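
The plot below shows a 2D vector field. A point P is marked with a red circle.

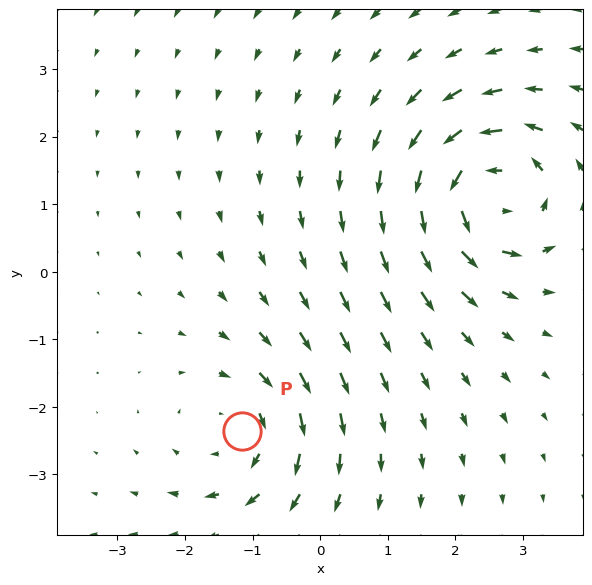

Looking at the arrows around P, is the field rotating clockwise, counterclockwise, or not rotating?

Near P at (-1.2, -2.4) the arrows circulate clockwise. The curl (z-component) there is about -3; negative curl means clockwise rotation.

clockwise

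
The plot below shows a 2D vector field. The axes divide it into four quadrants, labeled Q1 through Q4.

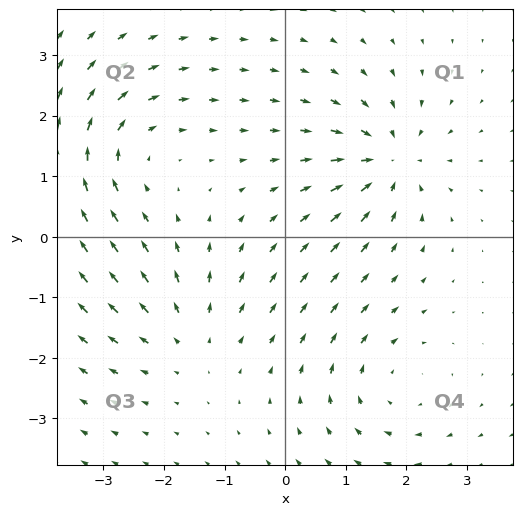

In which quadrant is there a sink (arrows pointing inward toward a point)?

Q1

The sink sits at approximately (1.7, 1.3), which lies in quadrant Q1. The divergence there is about -5, negative as expected for a sink.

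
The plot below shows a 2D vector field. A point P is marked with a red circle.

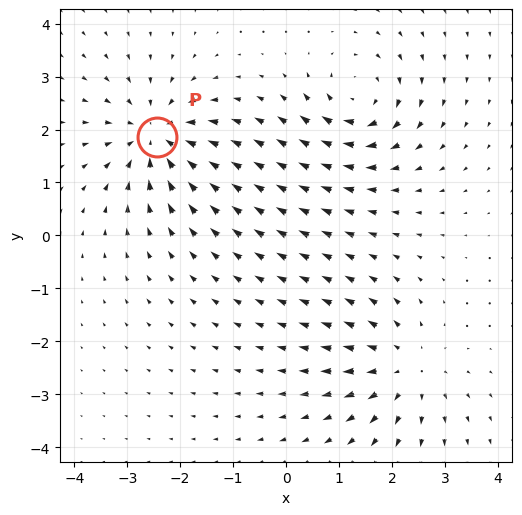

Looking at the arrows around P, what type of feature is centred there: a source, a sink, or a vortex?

At P (-2.4, 1.9) the arrows converge inward. Divergence about -5, curl ≈0 — negative divergence with near-zero curl is a sink.

sink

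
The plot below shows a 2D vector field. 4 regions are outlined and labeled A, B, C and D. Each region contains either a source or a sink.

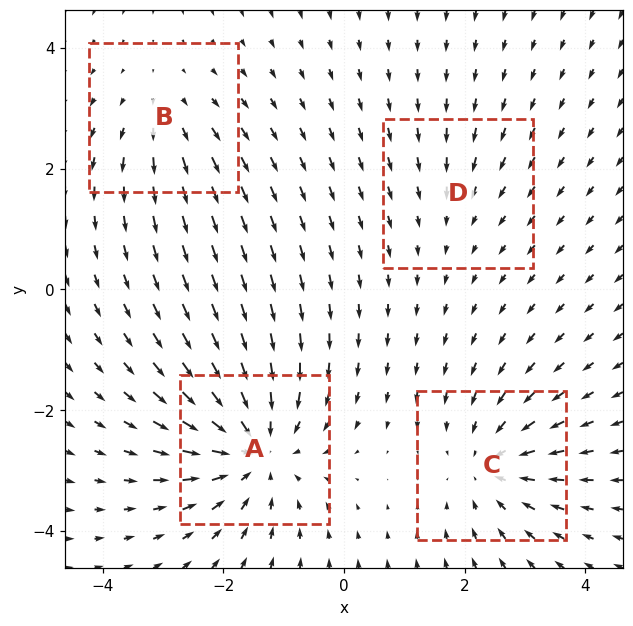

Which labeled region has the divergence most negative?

A

Divergence at each region's feature centre — A: about -6, B: about +3, C: about -4, D: about -2. Region A is most negative.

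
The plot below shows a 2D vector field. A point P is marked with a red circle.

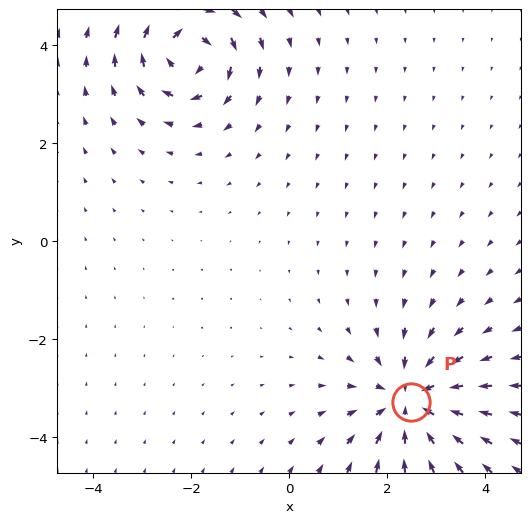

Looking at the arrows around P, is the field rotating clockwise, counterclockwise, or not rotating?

not rotating

Near P at (2.5, -3.3) the arrows show no circulation. The curl there is ≈0.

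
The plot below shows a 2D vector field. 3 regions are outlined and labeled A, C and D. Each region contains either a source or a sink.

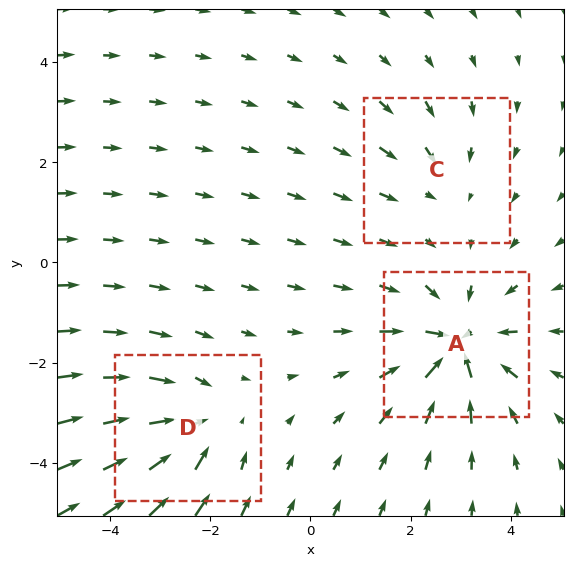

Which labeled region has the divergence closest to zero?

Divergence at each region's feature centre — A: about -5, C: about -2, D: about -4. Region C is closest to zero.

C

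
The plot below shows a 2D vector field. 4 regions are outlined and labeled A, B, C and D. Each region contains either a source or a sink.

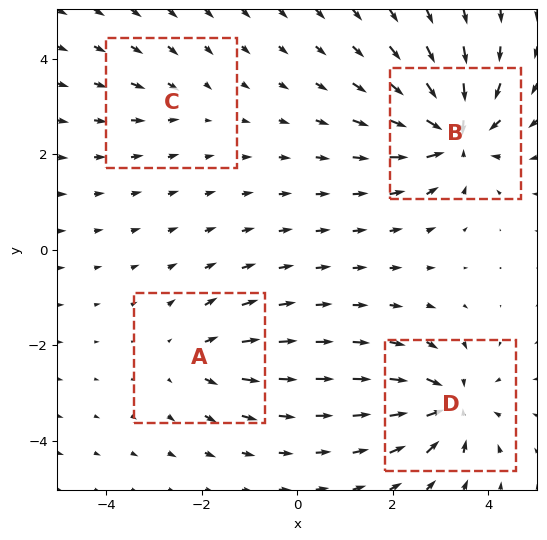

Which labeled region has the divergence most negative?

B

Divergence at each region's feature centre — A: about +4, B: about -8, C: about -3, D: about -7. Region B is most negative.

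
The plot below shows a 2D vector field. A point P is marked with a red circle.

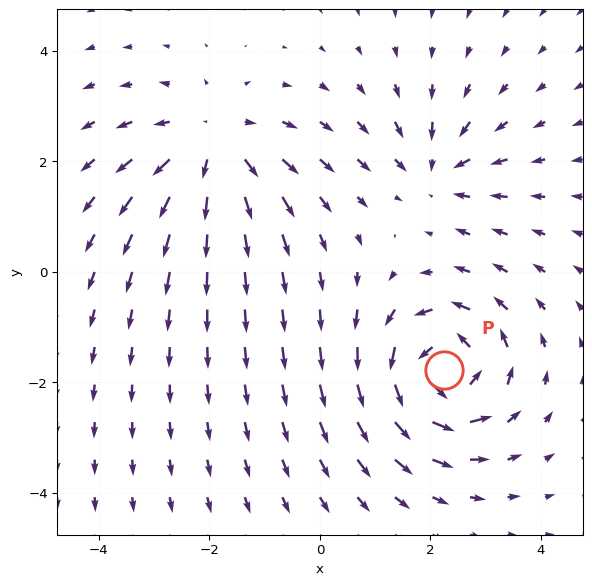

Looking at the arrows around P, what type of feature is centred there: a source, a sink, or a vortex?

vortex

At P (2.3, -1.8) the arrows circulate counterclockwise. Divergence ≈0, curl about +6 — near-zero divergence with nonzero curl is a vortex.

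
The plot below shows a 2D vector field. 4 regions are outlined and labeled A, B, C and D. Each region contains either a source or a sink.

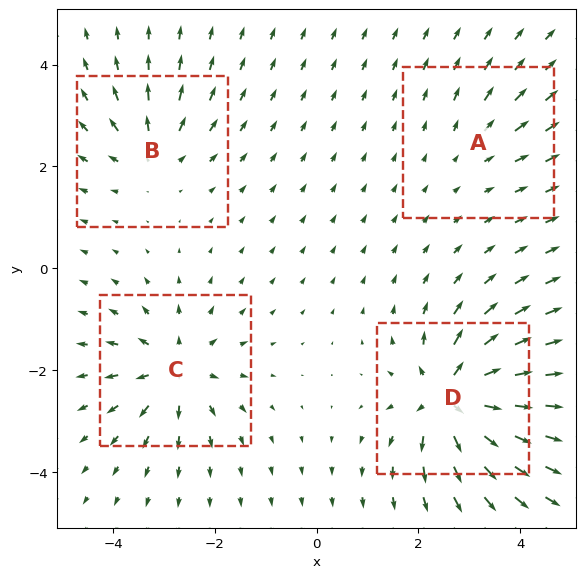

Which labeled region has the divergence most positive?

D

Divergence at each region's feature centre — A: about +2, B: about +4, C: about +6, D: about +9. Region D is most positive.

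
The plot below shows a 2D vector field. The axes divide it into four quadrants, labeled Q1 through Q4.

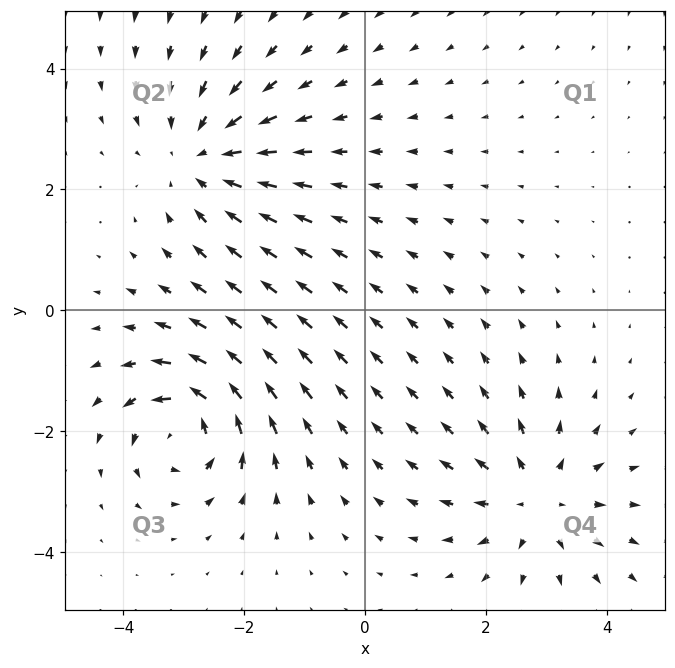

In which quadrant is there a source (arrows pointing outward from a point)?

Q4

The source sits at approximately (2.9, -3.1), which lies in quadrant Q4. The divergence there is about +4, positive as expected for a source.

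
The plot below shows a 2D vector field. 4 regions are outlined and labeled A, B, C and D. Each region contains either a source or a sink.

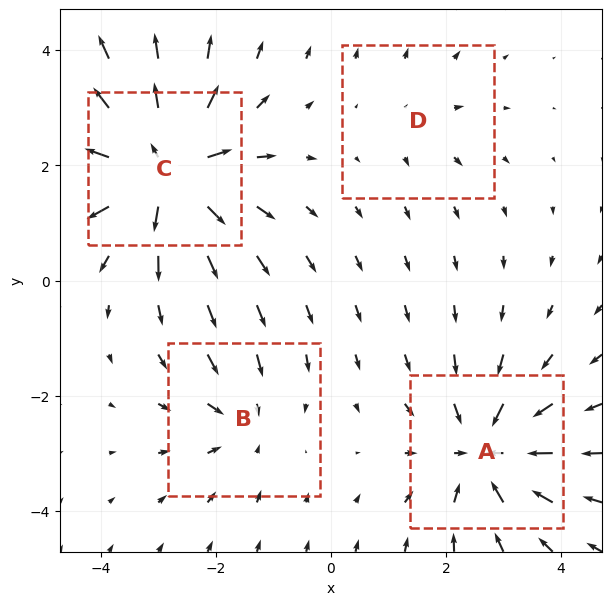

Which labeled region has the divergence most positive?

C

Divergence at each region's feature centre — A: about -6, B: about -3, C: about +7, D: about +2. Region C is most positive.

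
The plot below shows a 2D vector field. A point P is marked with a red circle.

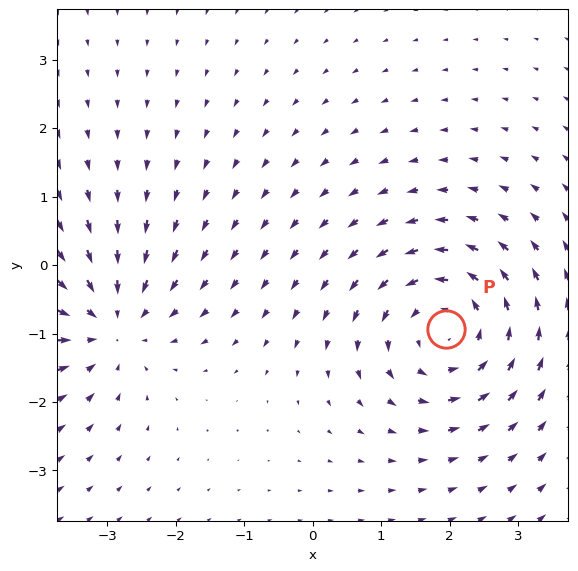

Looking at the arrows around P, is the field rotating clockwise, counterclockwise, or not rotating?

counterclockwise

Near P at (2.0, -0.9) the arrows circulate counterclockwise. The curl (z-component) there is about +4; positive curl means counterclockwise rotation.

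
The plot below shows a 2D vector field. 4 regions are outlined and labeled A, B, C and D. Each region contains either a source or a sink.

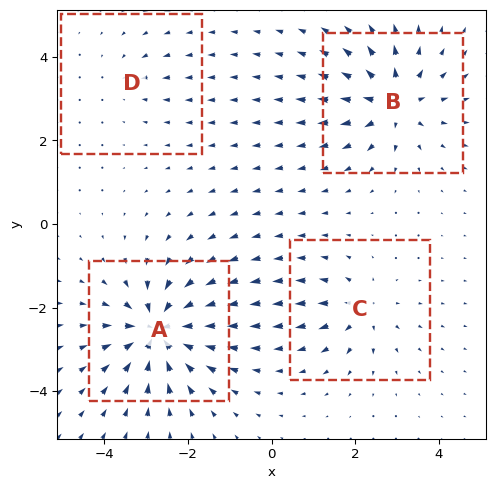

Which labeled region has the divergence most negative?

Divergence at each region's feature centre — A: about -8, B: about +6, C: about +4, D: about -2. Region A is most negative.

A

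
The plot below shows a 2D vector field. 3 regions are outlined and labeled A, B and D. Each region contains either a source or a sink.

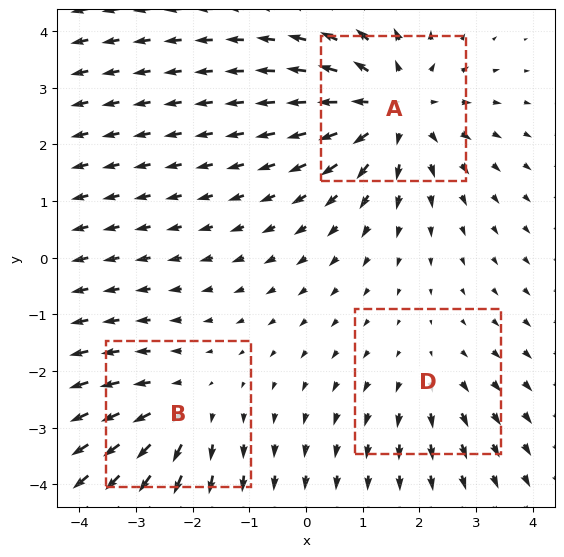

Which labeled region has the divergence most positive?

A

Divergence at each region's feature centre — A: about +4, B: about +3, D: about +2. Region A is most positive.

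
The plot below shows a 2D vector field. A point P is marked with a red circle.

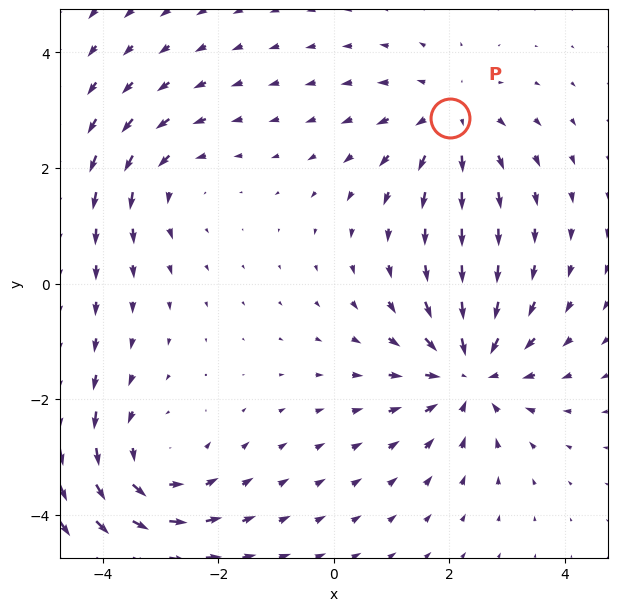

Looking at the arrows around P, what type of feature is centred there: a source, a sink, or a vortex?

source

At P (2.0, 2.9) the arrows spread outward. Divergence about +3, curl ≈0 — positive divergence with near-zero curl is a source.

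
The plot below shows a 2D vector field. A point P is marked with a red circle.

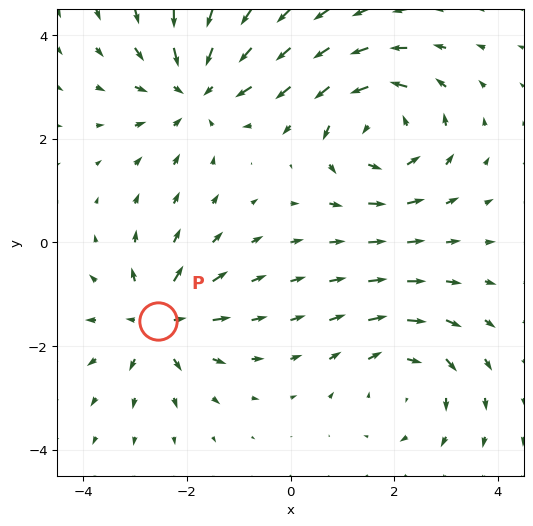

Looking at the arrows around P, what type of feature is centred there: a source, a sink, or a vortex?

At P (-2.6, -1.5) the arrows spread outward. Divergence about +5, curl ≈0 — positive divergence with near-zero curl is a source.

source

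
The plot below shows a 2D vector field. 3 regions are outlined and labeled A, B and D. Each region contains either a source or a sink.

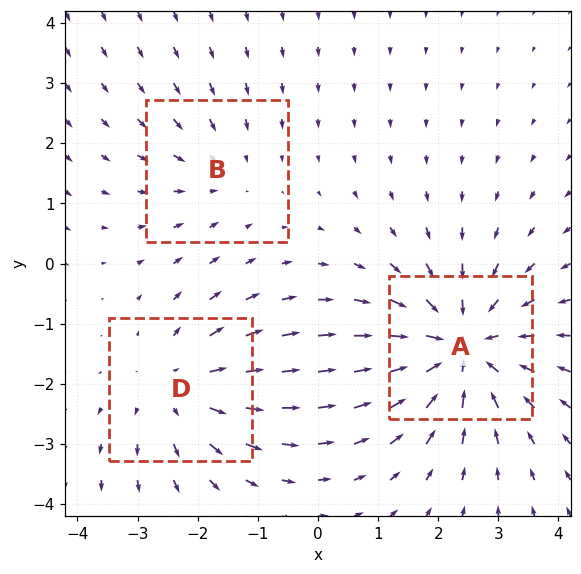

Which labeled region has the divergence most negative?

Divergence at each region's feature centre — A: about -4, B: about -2, D: about +3. Region A is most negative.

A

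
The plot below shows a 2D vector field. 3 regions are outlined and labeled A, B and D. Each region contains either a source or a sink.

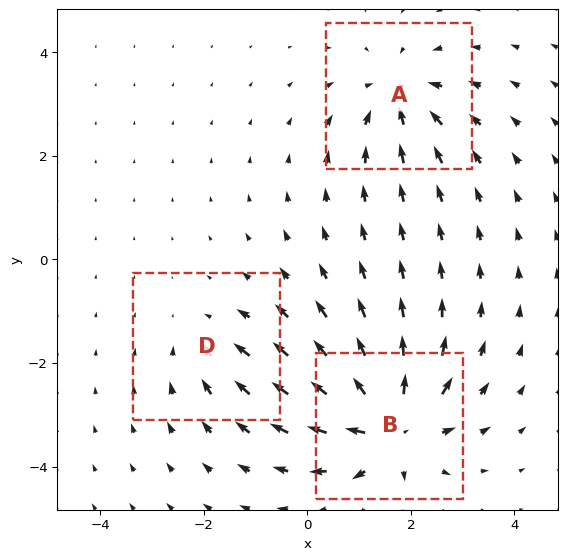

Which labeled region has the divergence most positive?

B

Divergence at each region's feature centre — A: about -4, B: about +6, D: about -2. Region B is most positive.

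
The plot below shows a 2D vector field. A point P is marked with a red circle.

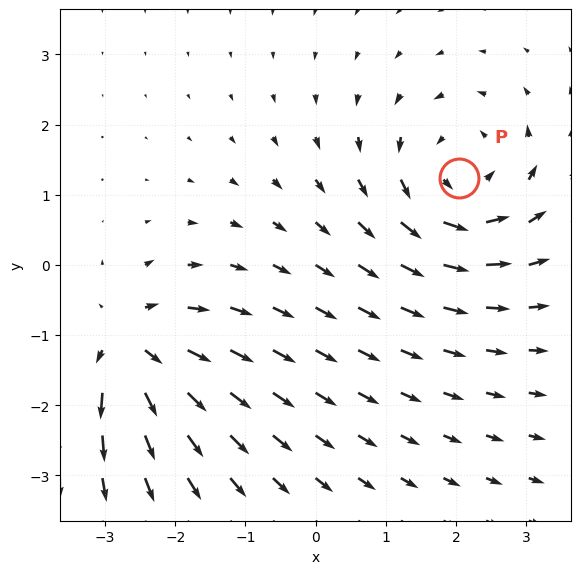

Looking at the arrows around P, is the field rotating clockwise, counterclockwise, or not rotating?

counterclockwise

Near P at (2.0, 1.2) the arrows circulate counterclockwise. The curl (z-component) there is about +3; positive curl means counterclockwise rotation.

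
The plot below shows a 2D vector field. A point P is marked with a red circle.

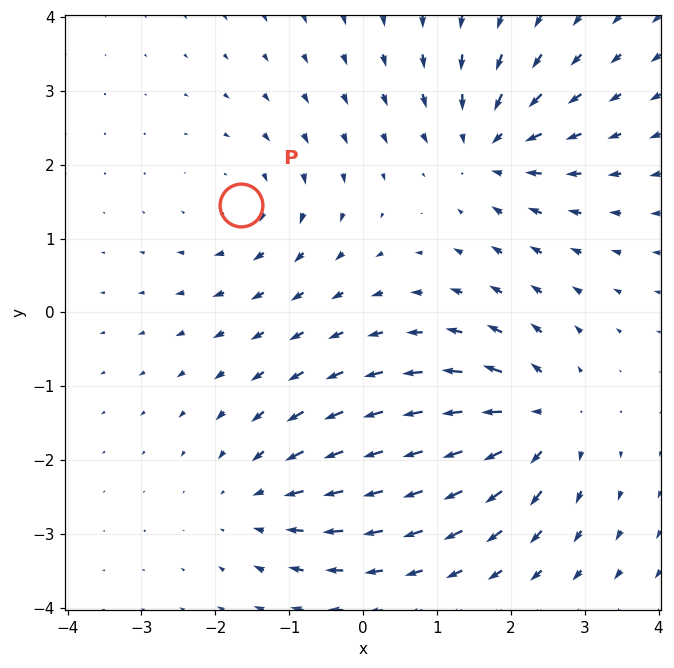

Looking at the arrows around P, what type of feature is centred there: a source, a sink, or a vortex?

vortex

At P (-1.6, 1.5) the arrows circulate clockwise. Divergence ≈0, curl about -3 — near-zero divergence with nonzero curl is a vortex.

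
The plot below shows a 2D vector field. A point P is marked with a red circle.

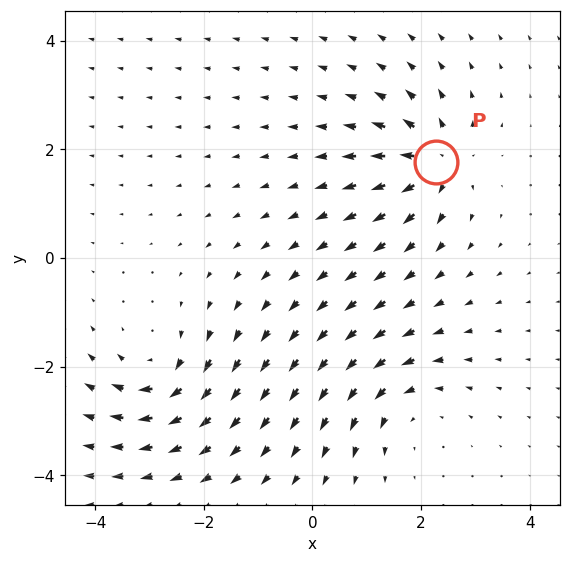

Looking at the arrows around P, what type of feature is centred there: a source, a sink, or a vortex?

source

At P (2.3, 1.8) the arrows spread outward. Divergence about +5, curl ≈0 — positive divergence with near-zero curl is a source.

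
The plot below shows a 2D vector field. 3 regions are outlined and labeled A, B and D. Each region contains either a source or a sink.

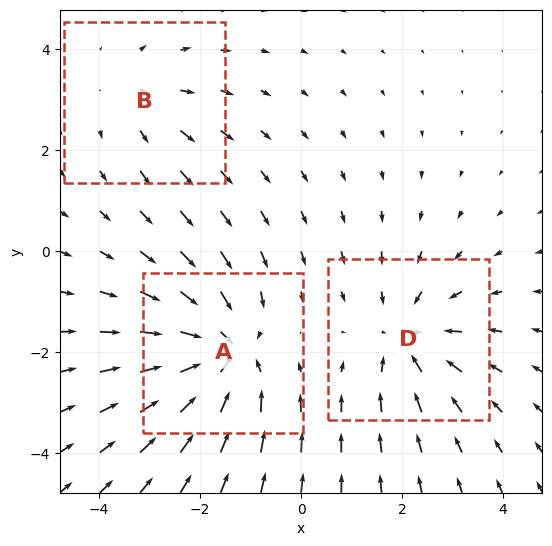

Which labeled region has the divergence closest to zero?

B

Divergence at each region's feature centre — A: about -4, B: about +2, D: about -3. Region B is closest to zero.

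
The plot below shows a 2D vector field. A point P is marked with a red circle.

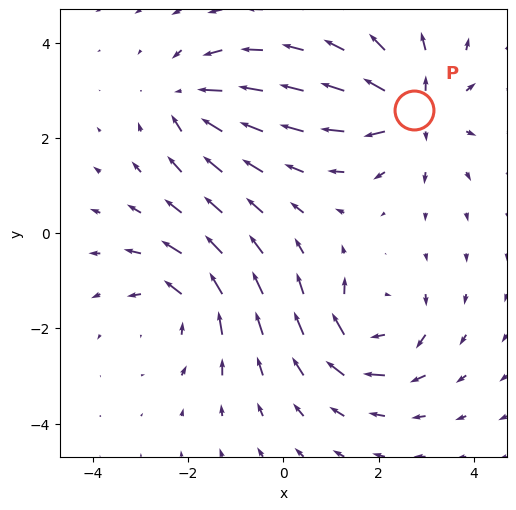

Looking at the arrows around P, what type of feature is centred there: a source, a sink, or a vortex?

At P (2.8, 2.6) the arrows spread outward. Divergence about +5, curl ≈0 — positive divergence with near-zero curl is a source.

source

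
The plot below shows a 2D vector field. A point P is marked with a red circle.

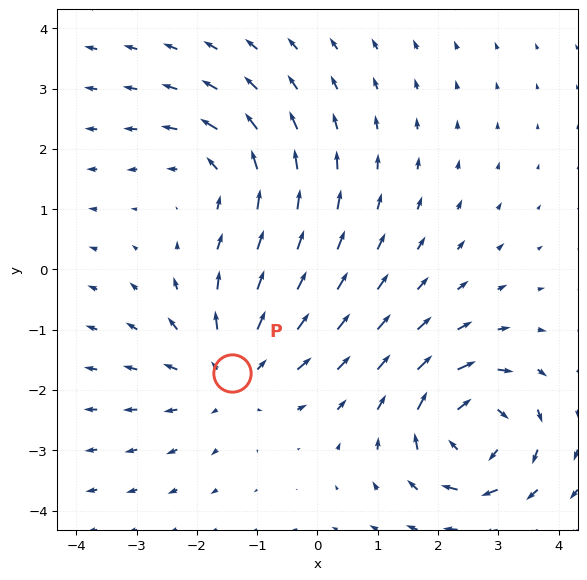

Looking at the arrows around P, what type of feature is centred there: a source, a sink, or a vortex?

At P (-1.4, -1.7) the arrows spread outward. Divergence about +4, curl ≈0 — positive divergence with near-zero curl is a source.

source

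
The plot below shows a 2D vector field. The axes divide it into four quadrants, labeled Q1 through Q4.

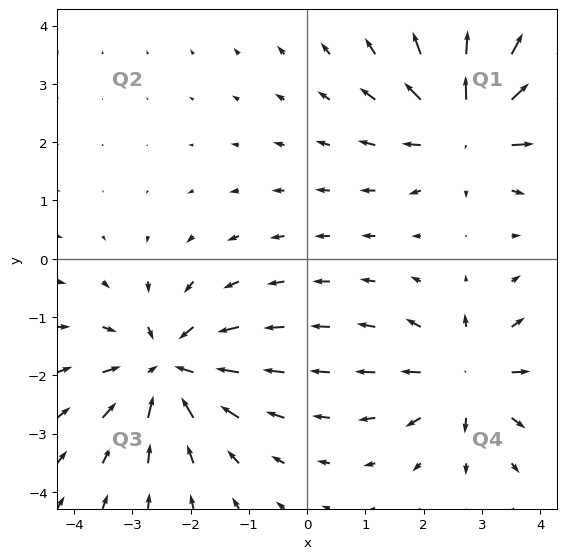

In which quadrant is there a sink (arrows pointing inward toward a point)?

The sink sits at approximately (-2.4, -1.9), which lies in quadrant Q3. The divergence there is about -4, negative as expected for a sink.

Q3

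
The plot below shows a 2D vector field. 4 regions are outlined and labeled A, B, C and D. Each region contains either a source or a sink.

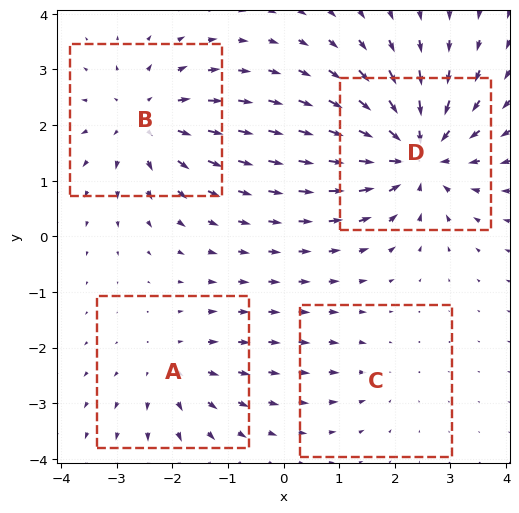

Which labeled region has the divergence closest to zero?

C

Divergence at each region's feature centre — A: about +3, B: about +5, C: about -2, D: about -7. Region C is closest to zero.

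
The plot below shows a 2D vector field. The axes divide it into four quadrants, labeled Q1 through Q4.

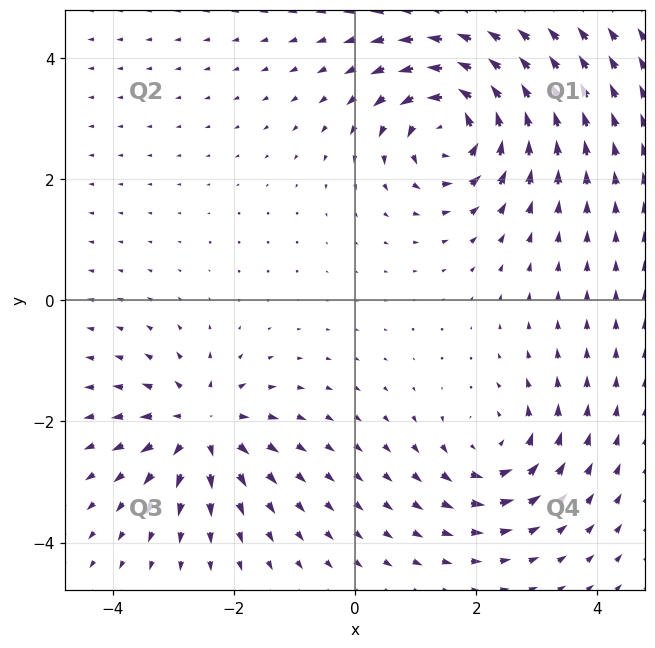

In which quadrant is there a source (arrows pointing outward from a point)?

The source sits at approximately (-2.5, -2.1), which lies in quadrant Q3. The divergence there is about +4, positive as expected for a source.

Q3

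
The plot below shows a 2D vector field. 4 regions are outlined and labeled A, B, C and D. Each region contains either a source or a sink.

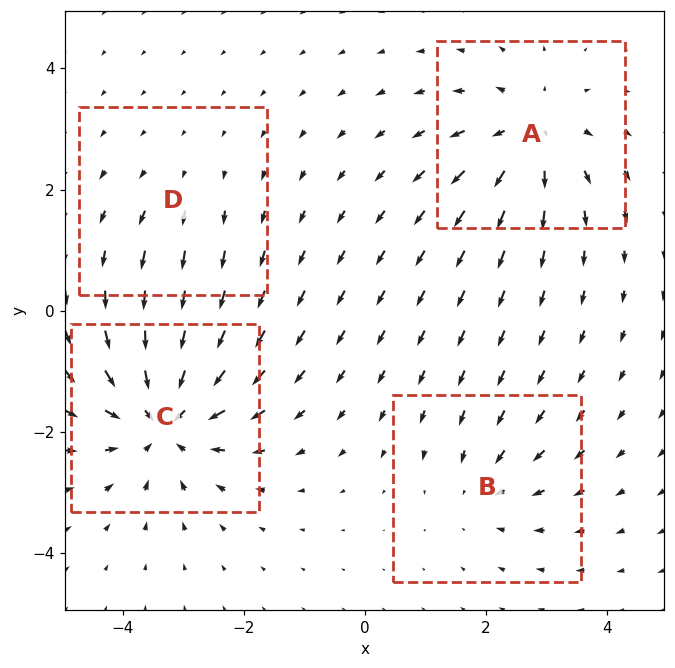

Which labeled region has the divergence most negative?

C

Divergence at each region's feature centre — A: about +5, B: about -3, C: about -7, D: about +2. Region C is most negative.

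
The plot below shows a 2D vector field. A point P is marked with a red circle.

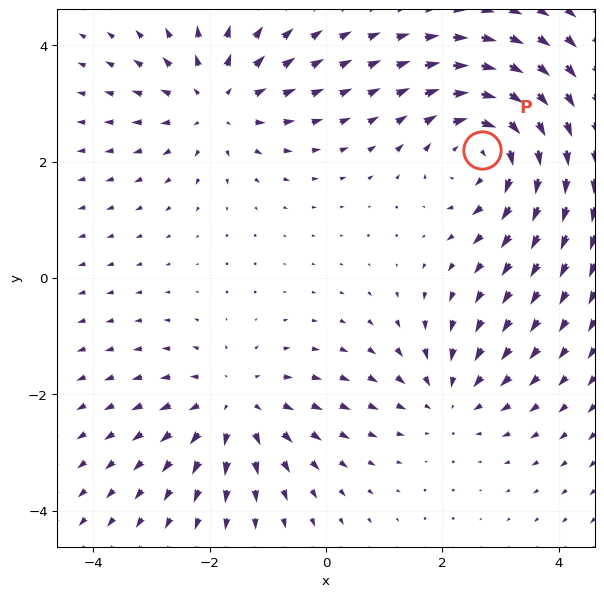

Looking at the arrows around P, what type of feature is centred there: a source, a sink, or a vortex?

vortex

At P (2.7, 2.2) the arrows circulate clockwise. Divergence ≈0, curl about -5 — near-zero divergence with nonzero curl is a vortex.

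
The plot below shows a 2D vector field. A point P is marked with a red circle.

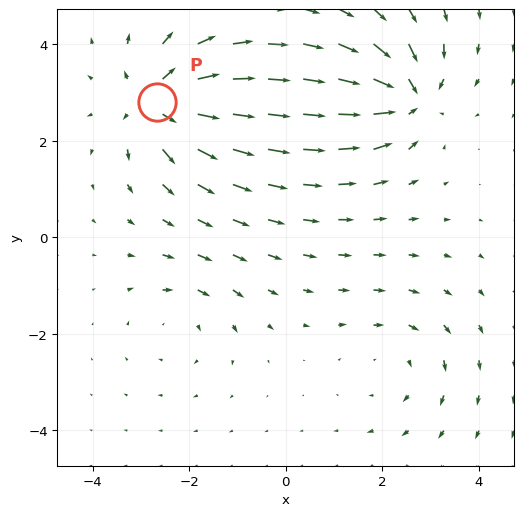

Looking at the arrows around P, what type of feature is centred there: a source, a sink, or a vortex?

source

At P (-2.7, 2.8) the arrows spread outward. Divergence about +6, curl ≈0 — positive divergence with near-zero curl is a source.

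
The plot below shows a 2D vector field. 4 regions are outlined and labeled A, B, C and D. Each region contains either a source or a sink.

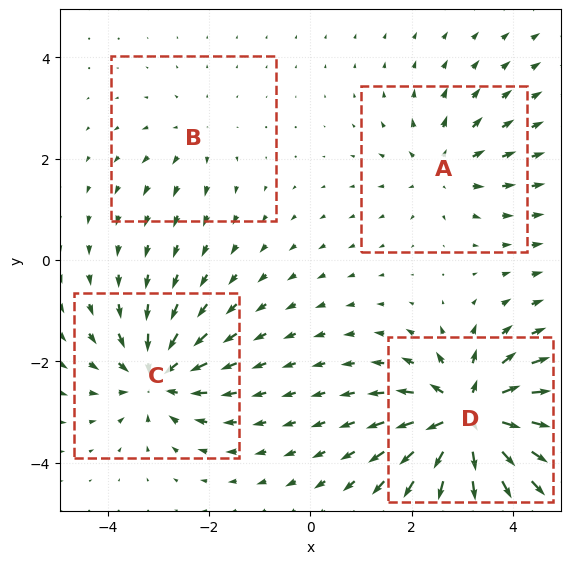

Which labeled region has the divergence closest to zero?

B

Divergence at each region's feature centre — A: about +4, B: about +2, C: about -6, D: about +9. Region B is closest to zero.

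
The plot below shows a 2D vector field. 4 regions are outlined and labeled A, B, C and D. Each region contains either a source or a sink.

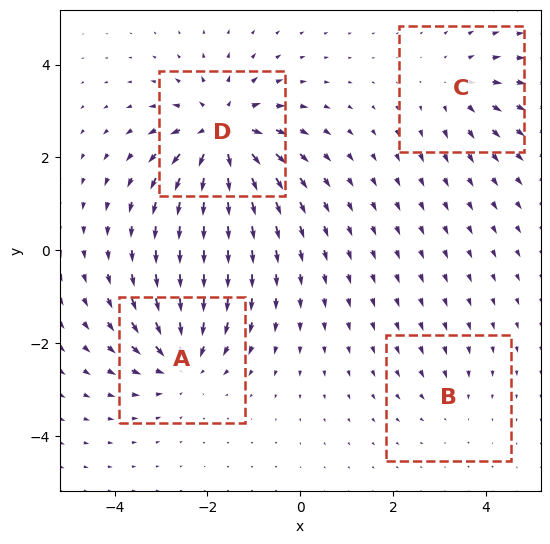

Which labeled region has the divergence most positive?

D

Divergence at each region's feature centre — A: about -6, B: about -2, C: about +4, D: about +8. Region D is most positive.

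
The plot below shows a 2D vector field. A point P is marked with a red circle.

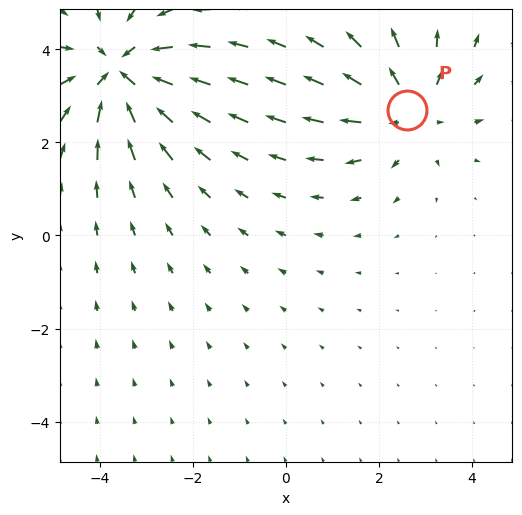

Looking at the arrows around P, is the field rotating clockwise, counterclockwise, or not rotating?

not rotating

Near P at (2.6, 2.7) the arrows show no circulation. The curl there is ≈0.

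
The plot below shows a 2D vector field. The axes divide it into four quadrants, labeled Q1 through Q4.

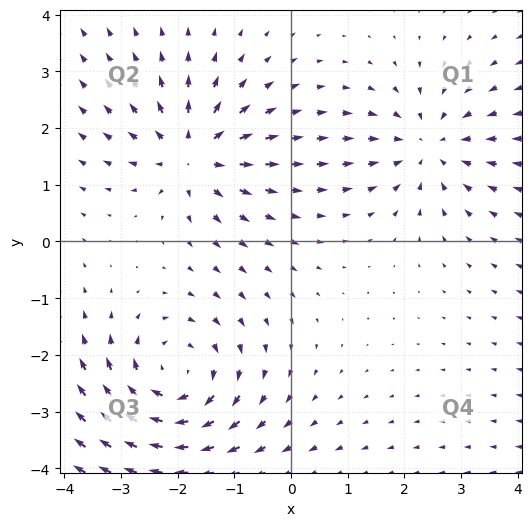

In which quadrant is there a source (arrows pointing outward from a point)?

The source sits at approximately (-1.7, 1.5), which lies in quadrant Q2. The divergence there is about +4, positive as expected for a source.

Q2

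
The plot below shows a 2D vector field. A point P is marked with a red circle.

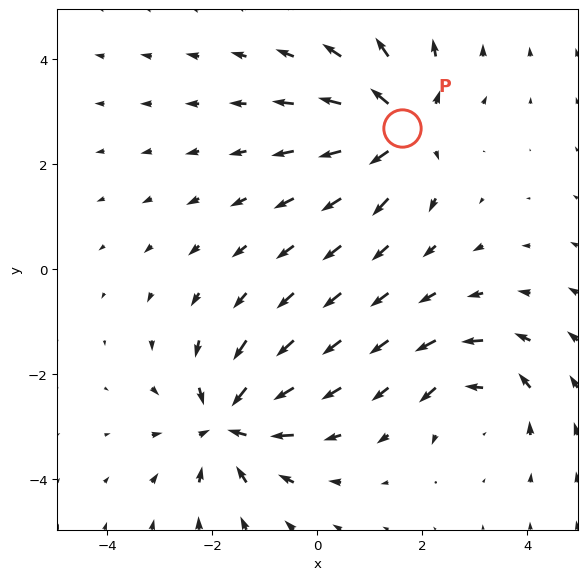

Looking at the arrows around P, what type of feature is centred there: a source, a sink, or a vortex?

source

At P (1.6, 2.7) the arrows spread outward. Divergence about +6, curl ≈0 — positive divergence with near-zero curl is a source.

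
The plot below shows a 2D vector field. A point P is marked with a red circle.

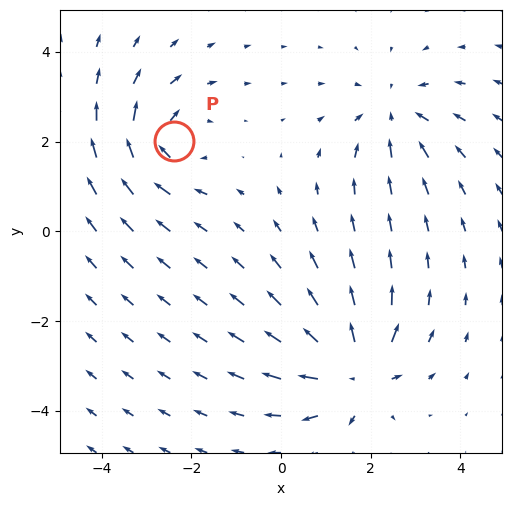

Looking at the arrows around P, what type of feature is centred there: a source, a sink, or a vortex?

At P (-2.4, 2.0) the arrows circulate clockwise. Divergence ≈0, curl about -4 — near-zero divergence with nonzero curl is a vortex.

vortex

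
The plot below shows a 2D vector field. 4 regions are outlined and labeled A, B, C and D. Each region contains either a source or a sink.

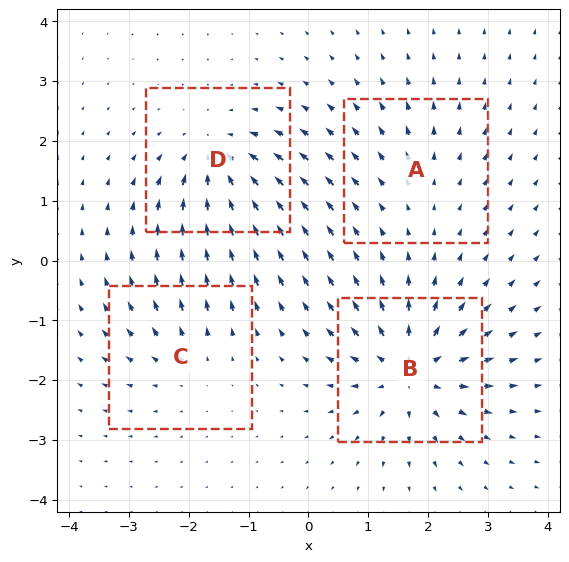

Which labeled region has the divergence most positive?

B

Divergence at each region's feature centre — A: about +3, B: about +8, C: about +4, D: about -6. Region B is most positive.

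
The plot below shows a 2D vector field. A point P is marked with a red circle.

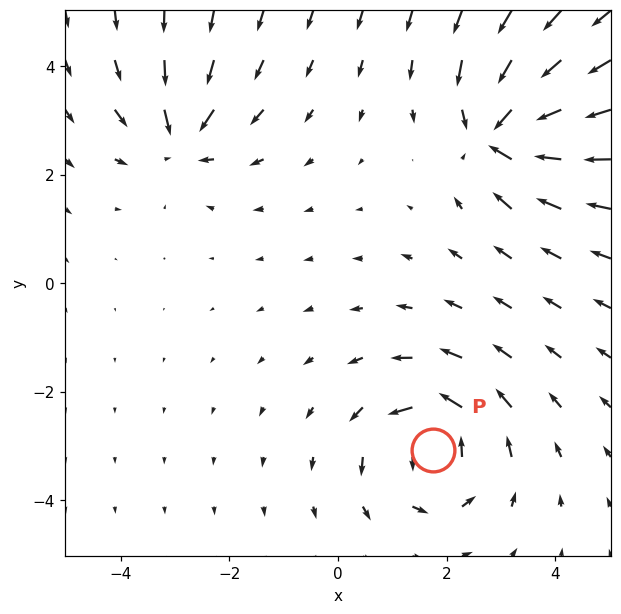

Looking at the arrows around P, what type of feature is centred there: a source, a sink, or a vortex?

At P (1.8, -3.1) the arrows circulate counterclockwise. Divergence ≈0, curl about +6 — near-zero divergence with nonzero curl is a vortex.

vortex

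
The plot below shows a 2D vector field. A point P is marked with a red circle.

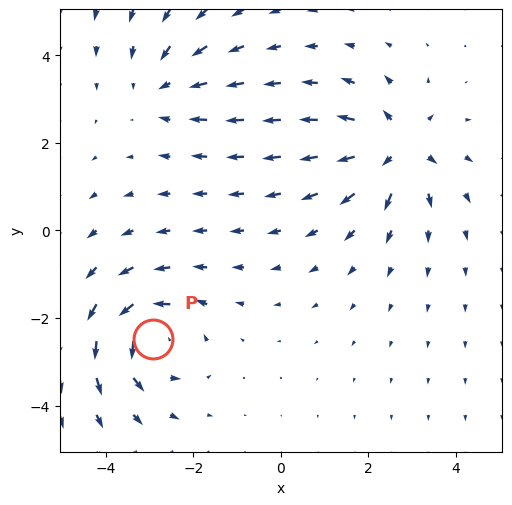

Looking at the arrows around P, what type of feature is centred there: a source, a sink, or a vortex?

vortex

At P (-2.9, -2.5) the arrows circulate counterclockwise. Divergence ≈0, curl about +5 — near-zero divergence with nonzero curl is a vortex.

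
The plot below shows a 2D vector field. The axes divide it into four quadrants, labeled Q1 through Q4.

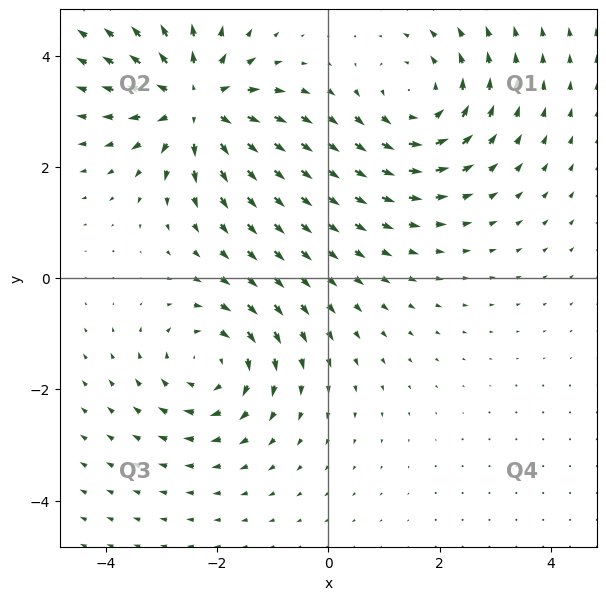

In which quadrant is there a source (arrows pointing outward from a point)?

Q2

The source sits at approximately (-2.4, 3.1), which lies in quadrant Q2. The divergence there is about +4, positive as expected for a source.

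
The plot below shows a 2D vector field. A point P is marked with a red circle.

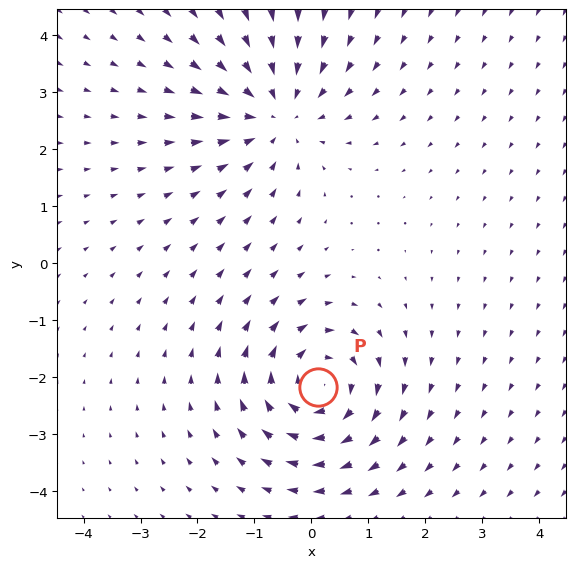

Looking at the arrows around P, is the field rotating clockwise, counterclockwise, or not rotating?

Near P at (0.1, -2.2) the arrows circulate clockwise. The curl (z-component) there is about -5; negative curl means clockwise rotation.

clockwise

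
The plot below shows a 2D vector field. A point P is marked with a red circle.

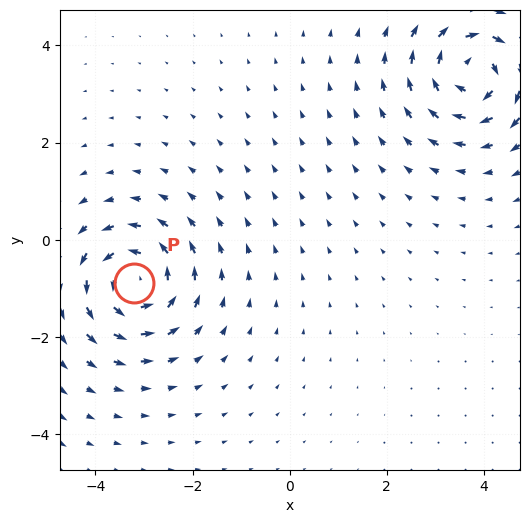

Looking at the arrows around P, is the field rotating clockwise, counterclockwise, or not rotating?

Near P at (-3.2, -0.9) the arrows circulate counterclockwise. The curl (z-component) there is about +4; positive curl means counterclockwise rotation.

counterclockwise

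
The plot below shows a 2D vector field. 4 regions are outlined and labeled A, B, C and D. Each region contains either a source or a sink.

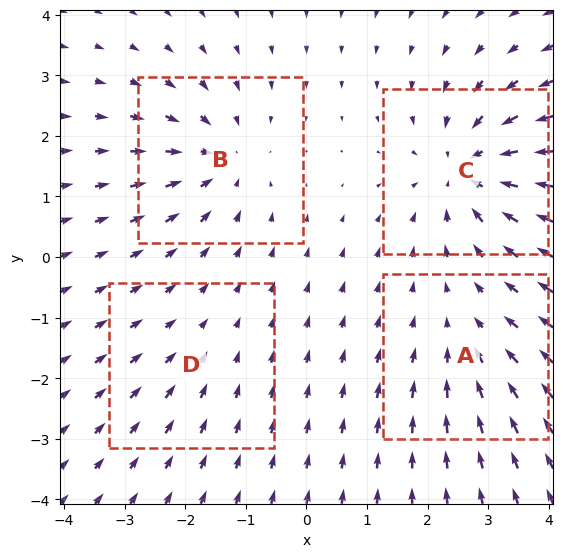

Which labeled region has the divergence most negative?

C

Divergence at each region's feature centre — A: about -3, B: about -5, C: about -7, D: about -2. Region C is most negative.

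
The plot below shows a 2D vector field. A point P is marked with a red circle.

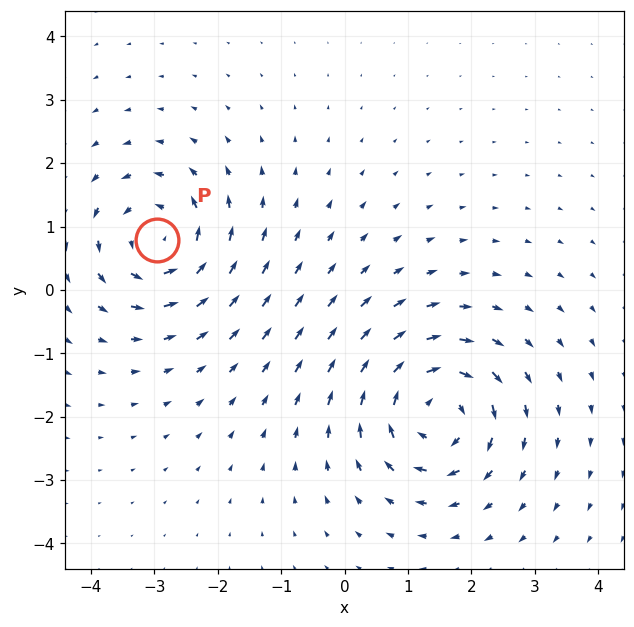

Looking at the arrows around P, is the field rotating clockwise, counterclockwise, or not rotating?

counterclockwise

Near P at (-3.0, 0.8) the arrows circulate counterclockwise. The curl (z-component) there is about +5; positive curl means counterclockwise rotation.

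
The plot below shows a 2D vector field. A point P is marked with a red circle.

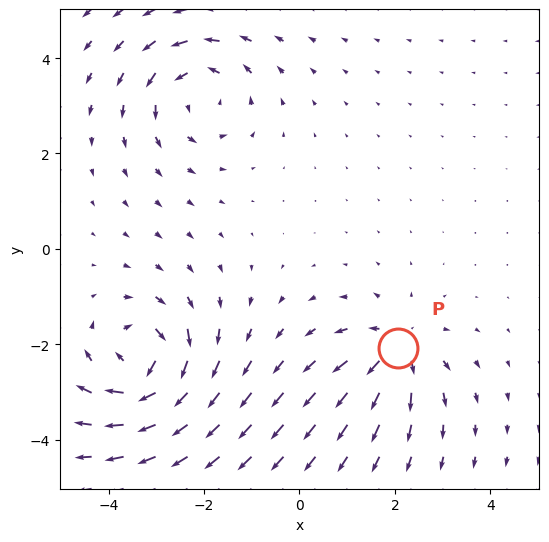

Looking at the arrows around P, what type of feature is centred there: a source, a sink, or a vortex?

source

At P (2.1, -2.1) the arrows spread outward. Divergence about +5, curl ≈0 — positive divergence with near-zero curl is a source.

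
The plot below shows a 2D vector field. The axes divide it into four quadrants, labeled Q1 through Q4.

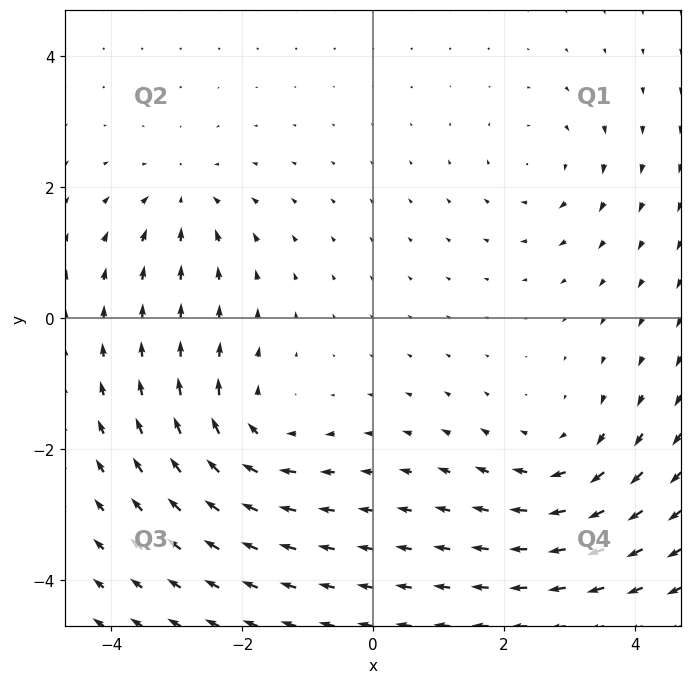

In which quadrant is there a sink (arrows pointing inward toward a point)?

Q2

The sink sits at approximately (-2.9, 1.8), which lies in quadrant Q2. The divergence there is about -4, negative as expected for a sink.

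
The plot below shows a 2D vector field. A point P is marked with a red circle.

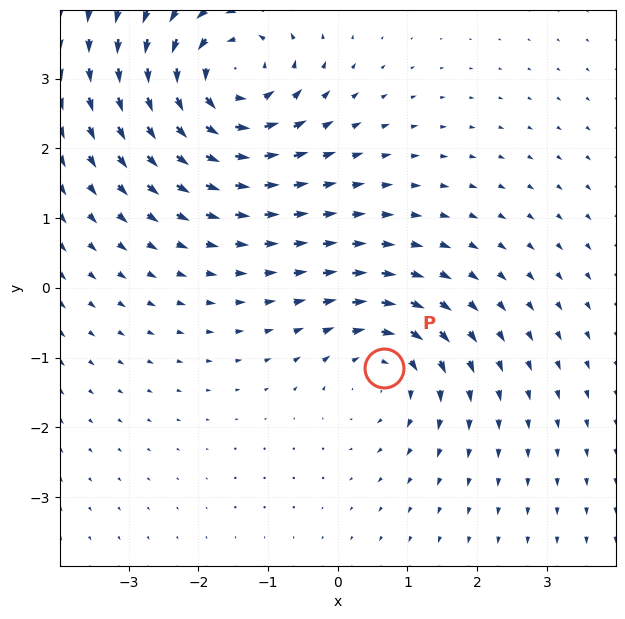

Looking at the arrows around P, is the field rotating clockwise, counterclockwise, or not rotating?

clockwise

Near P at (0.7, -1.1) the arrows circulate clockwise. The curl (z-component) there is about -3; negative curl means clockwise rotation.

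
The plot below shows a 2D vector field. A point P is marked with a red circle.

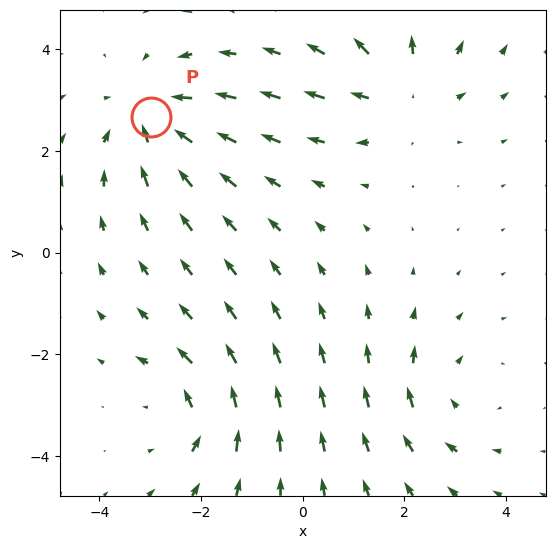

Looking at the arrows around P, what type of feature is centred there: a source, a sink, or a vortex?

At P (-3.0, 2.7) the arrows converge inward. Divergence about -3, curl ≈0 — negative divergence with near-zero curl is a sink.

sink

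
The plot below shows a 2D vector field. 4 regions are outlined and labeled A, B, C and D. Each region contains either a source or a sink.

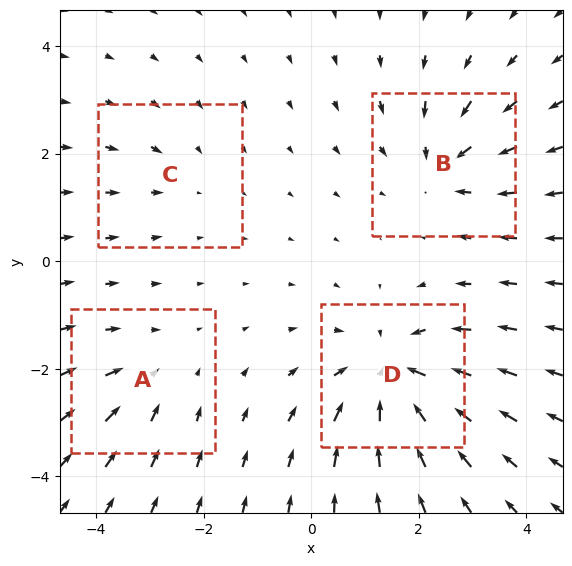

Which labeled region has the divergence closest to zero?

Divergence at each region's feature centre — A: about -3, B: about -4, C: about -2, D: about -6. Region C is closest to zero.

C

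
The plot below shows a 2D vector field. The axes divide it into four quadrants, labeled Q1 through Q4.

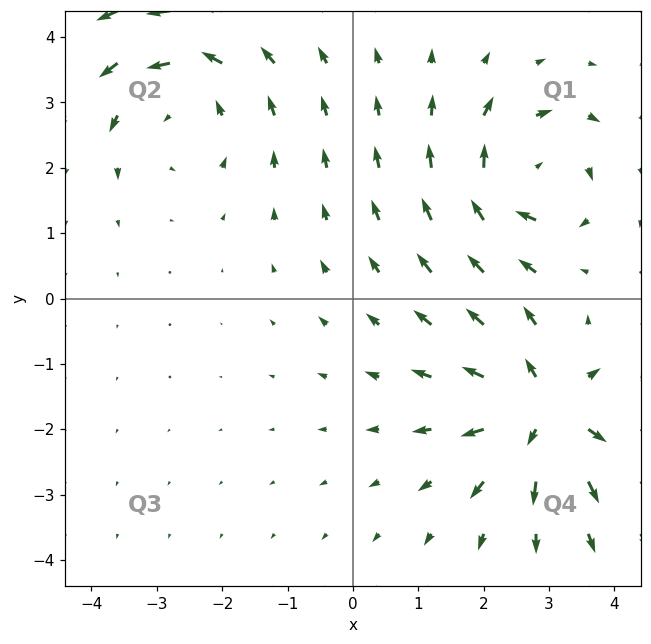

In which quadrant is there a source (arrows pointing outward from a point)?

The source sits at approximately (2.9, -1.7), which lies in quadrant Q4. The divergence there is about +5, positive as expected for a source.

Q4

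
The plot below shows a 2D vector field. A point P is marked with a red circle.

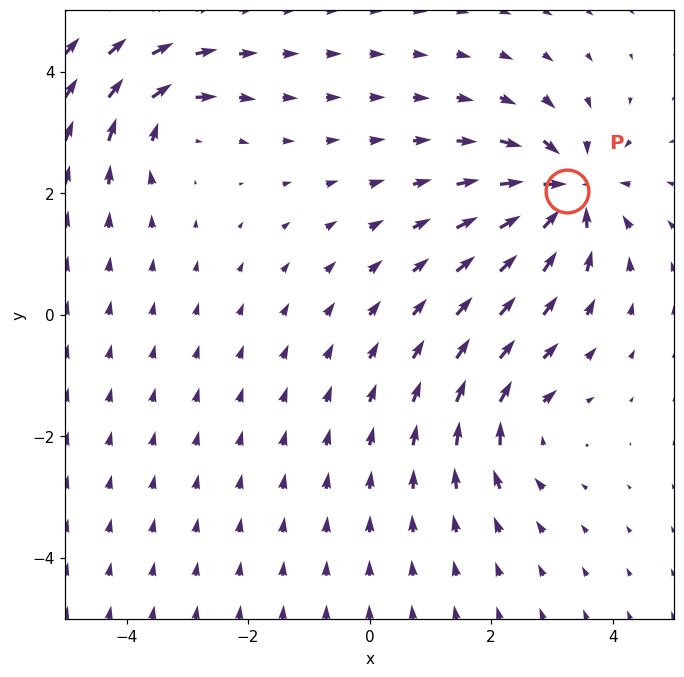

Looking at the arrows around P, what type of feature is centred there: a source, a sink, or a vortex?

At P (3.2, 2.0) the arrows converge inward. Divergence about -6, curl ≈0 — negative divergence with near-zero curl is a sink.

sink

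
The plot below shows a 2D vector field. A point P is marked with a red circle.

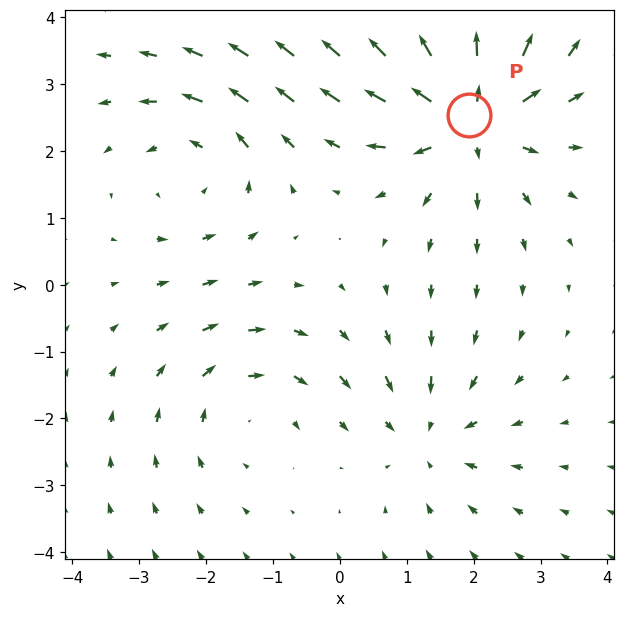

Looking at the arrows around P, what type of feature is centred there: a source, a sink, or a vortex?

At P (1.9, 2.5) the arrows spread outward. Divergence about +6, curl ≈0 — positive divergence with near-zero curl is a source.

source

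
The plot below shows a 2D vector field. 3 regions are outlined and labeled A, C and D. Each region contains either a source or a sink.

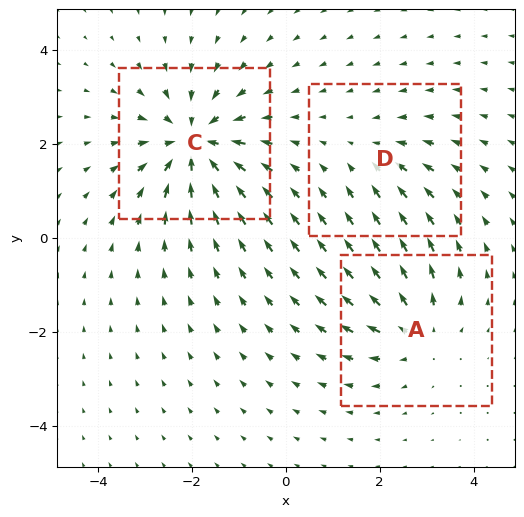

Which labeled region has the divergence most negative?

C

Divergence at each region's feature centre — A: about +3, C: about -5, D: about -2. Region C is most negative.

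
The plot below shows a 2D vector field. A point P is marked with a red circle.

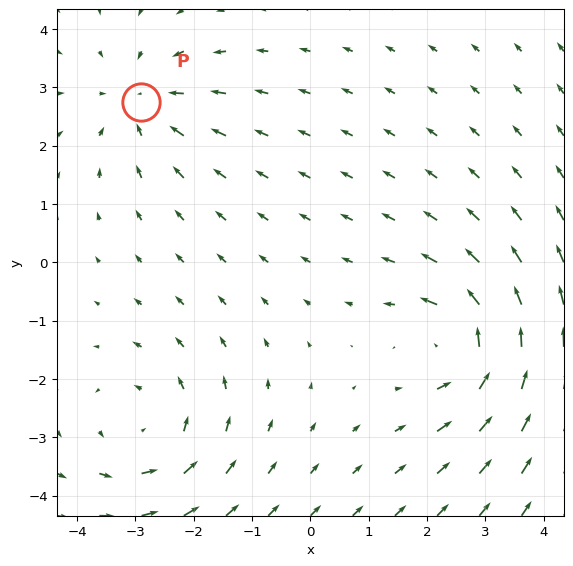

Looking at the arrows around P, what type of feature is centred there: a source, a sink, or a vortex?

sink

At P (-2.9, 2.8) the arrows converge inward. Divergence about -4, curl ≈0 — negative divergence with near-zero curl is a sink.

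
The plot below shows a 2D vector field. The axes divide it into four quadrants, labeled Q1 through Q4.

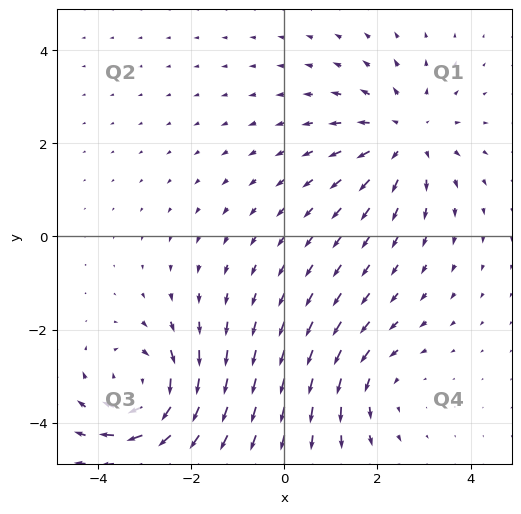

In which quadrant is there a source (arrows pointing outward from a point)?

Q1

The source sits at approximately (2.6, 2.1), which lies in quadrant Q1. The divergence there is about +4, positive as expected for a source.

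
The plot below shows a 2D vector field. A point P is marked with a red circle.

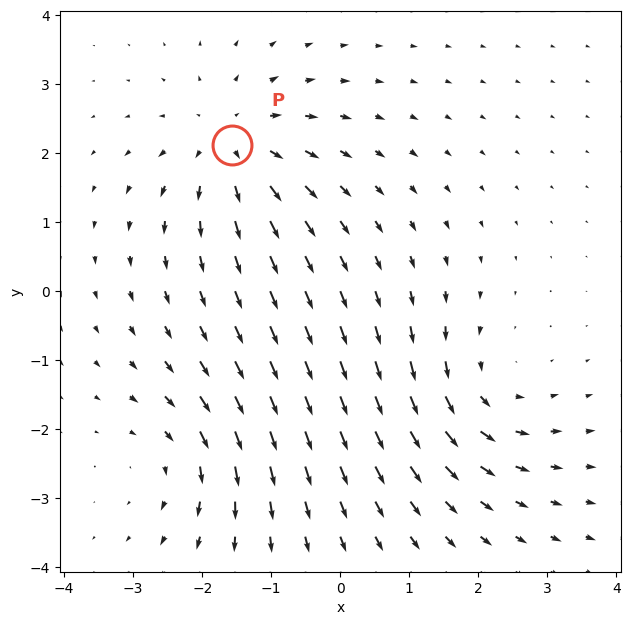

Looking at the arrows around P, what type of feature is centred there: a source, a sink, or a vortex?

At P (-1.6, 2.1) the arrows spread outward. Divergence about +4, curl ≈0 — positive divergence with near-zero curl is a source.

source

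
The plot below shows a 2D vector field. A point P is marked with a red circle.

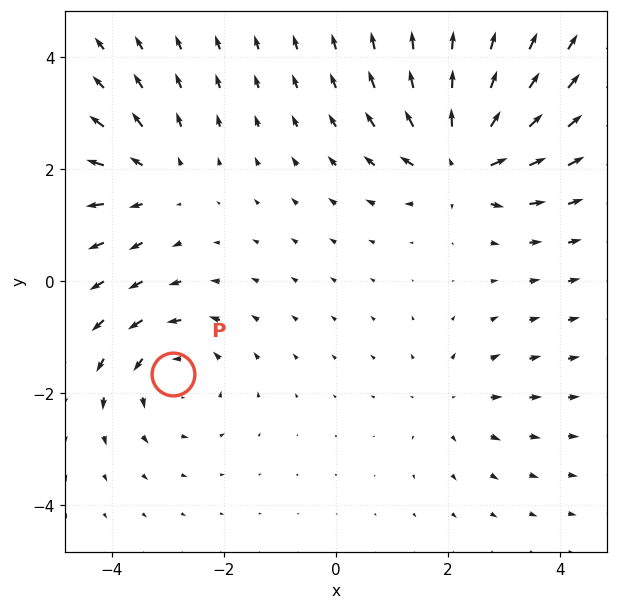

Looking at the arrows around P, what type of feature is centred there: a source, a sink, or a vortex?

At P (-2.9, -1.7) the arrows circulate counterclockwise. Divergence ≈0, curl about +4 — near-zero divergence with nonzero curl is a vortex.

vortex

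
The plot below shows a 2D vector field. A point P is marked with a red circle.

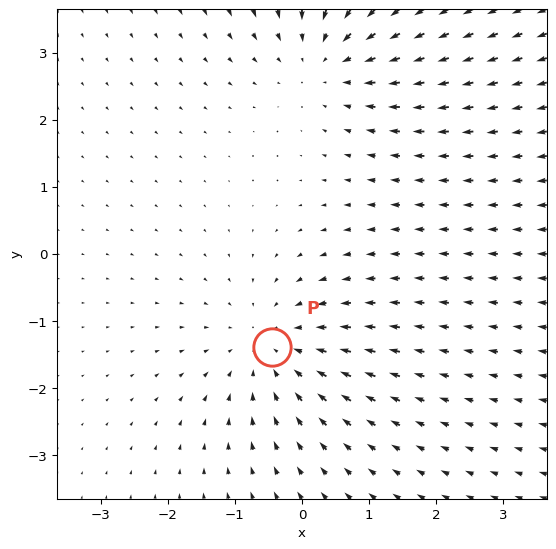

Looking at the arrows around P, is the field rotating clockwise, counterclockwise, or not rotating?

not rotating

Near P at (-0.4, -1.4) the arrows show no circulation. The curl there is ≈0.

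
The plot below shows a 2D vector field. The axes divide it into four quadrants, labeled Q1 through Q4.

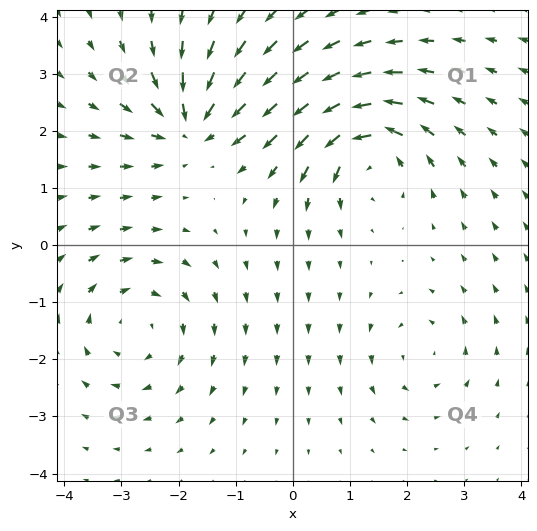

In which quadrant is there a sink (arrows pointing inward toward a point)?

The sink sits at approximately (-1.8, 2.1), which lies in quadrant Q2. The divergence there is about -6, negative as expected for a sink.

Q2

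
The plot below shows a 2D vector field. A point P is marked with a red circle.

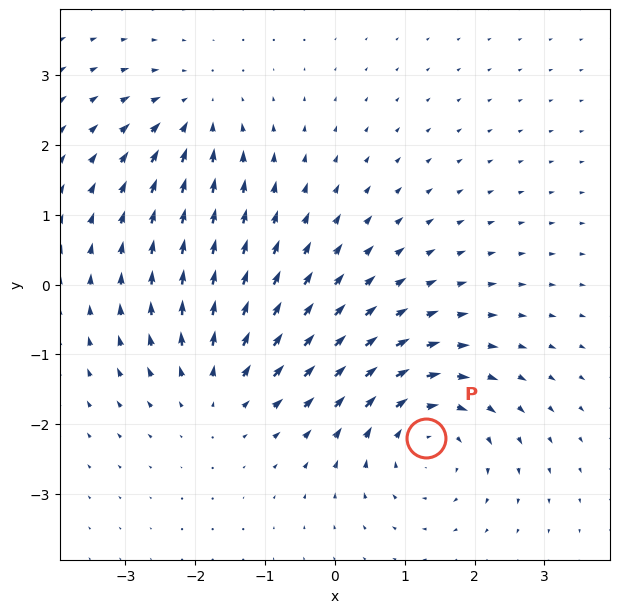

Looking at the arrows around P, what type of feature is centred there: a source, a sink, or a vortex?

vortex

At P (1.3, -2.2) the arrows circulate clockwise. Divergence ≈0, curl about -4 — near-zero divergence with nonzero curl is a vortex.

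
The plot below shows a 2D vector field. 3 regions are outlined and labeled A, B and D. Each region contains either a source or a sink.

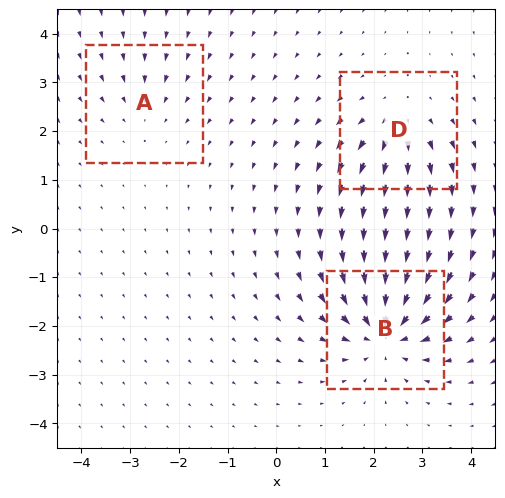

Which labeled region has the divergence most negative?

Divergence at each region's feature centre — A: about -2, B: about -6, D: about +4. Region B is most negative.

B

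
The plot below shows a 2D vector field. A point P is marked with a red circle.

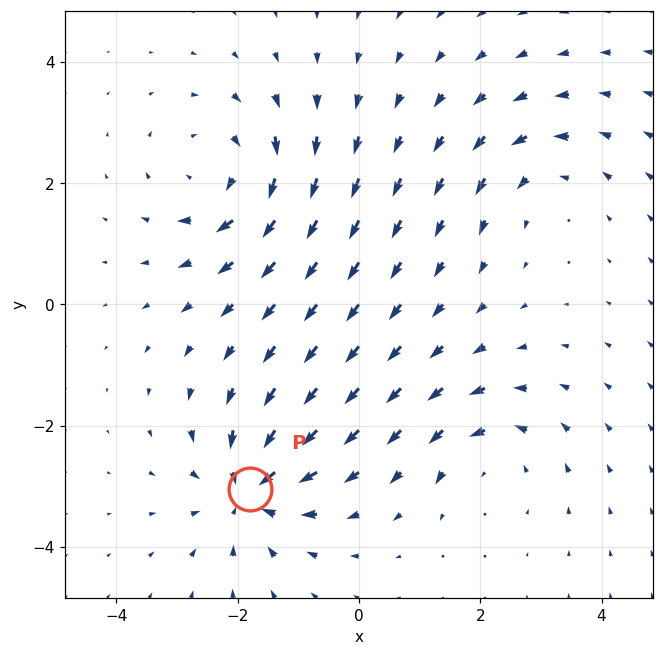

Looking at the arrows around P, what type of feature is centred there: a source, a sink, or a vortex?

At P (-1.8, -3.1) the arrows converge inward. Divergence about -5, curl ≈0 — negative divergence with near-zero curl is a sink.

sink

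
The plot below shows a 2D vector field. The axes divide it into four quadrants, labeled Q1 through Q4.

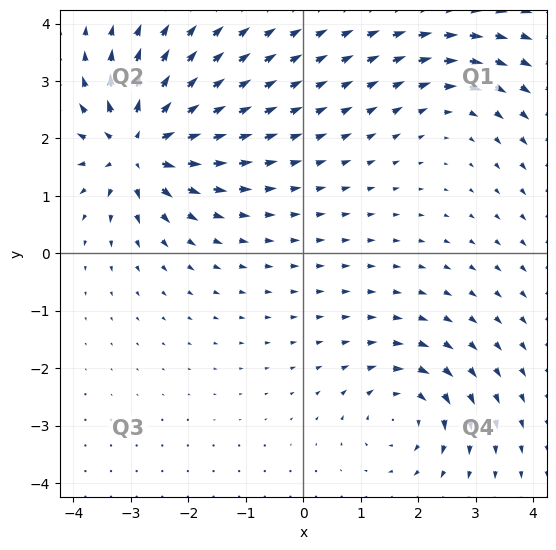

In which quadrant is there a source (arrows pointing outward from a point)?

Q2

The source sits at approximately (-2.9, 1.8), which lies in quadrant Q2. The divergence there is about +7, positive as expected for a source.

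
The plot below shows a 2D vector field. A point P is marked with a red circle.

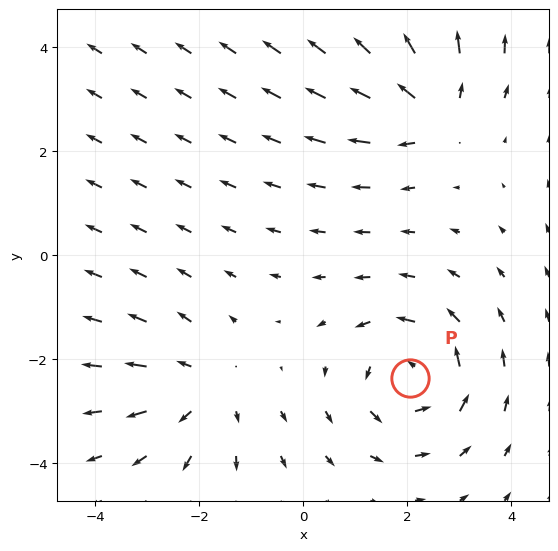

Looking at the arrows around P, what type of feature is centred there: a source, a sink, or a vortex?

vortex

At P (2.1, -2.4) the arrows circulate counterclockwise. Divergence ≈0, curl about +4 — near-zero divergence with nonzero curl is a vortex.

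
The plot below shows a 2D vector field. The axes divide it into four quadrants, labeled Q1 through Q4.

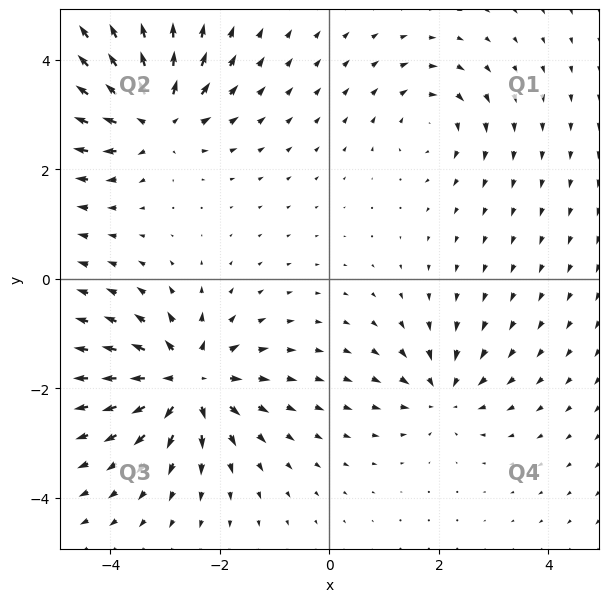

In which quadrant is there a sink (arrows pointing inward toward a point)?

Q4

The sink sits at approximately (2.1, -2.1), which lies in quadrant Q4. The divergence there is about -4, negative as expected for a sink.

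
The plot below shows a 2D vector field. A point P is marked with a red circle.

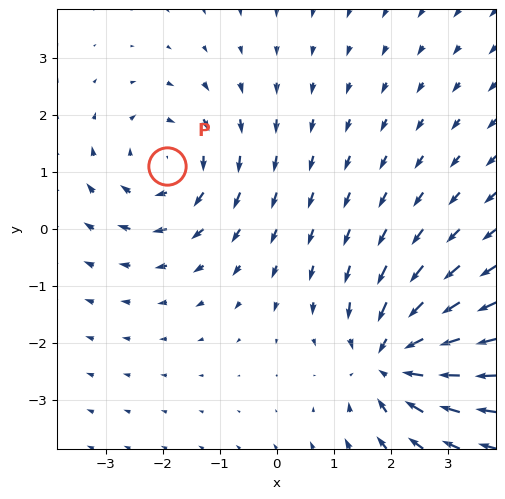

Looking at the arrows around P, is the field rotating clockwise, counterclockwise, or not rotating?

clockwise

Near P at (-1.9, 1.1) the arrows circulate clockwise. The curl (z-component) there is about -4; negative curl means clockwise rotation.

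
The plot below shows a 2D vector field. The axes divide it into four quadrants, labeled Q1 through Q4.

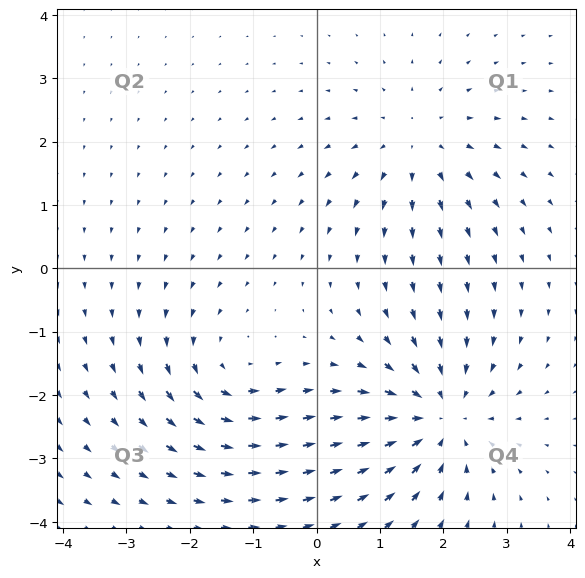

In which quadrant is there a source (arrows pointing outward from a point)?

Q1

The source sits at approximately (1.6, 2.0), which lies in quadrant Q1. The divergence there is about +2, positive as expected for a source.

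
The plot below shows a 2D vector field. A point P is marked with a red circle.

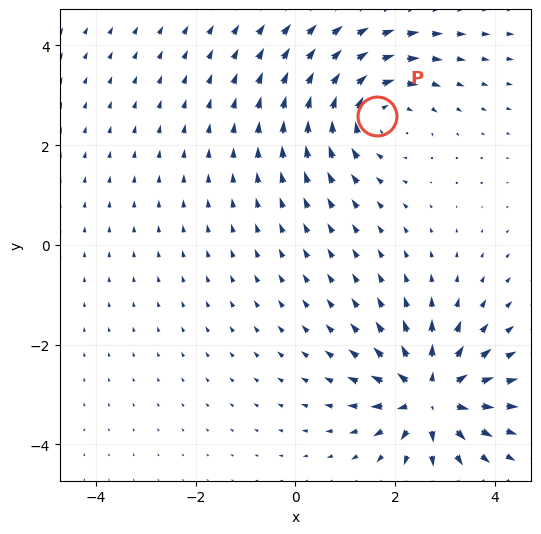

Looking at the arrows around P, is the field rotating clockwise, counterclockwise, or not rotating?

clockwise

Near P at (1.6, 2.6) the arrows circulate clockwise. The curl (z-component) there is about -2; negative curl means clockwise rotation.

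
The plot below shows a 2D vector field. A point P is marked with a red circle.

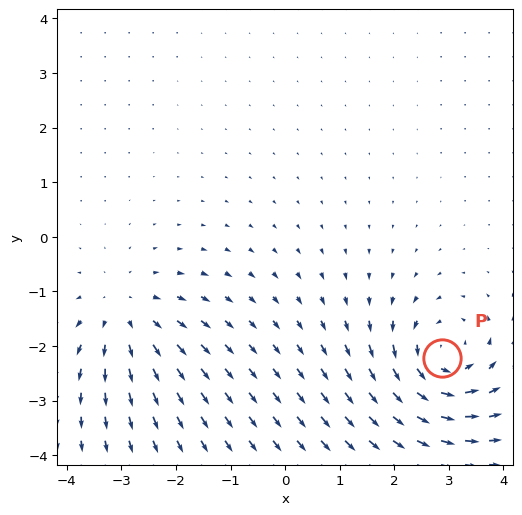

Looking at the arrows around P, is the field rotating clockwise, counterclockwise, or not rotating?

Near P at (2.9, -2.2) the arrows circulate counterclockwise. The curl (z-component) there is about +4; positive curl means counterclockwise rotation.

counterclockwise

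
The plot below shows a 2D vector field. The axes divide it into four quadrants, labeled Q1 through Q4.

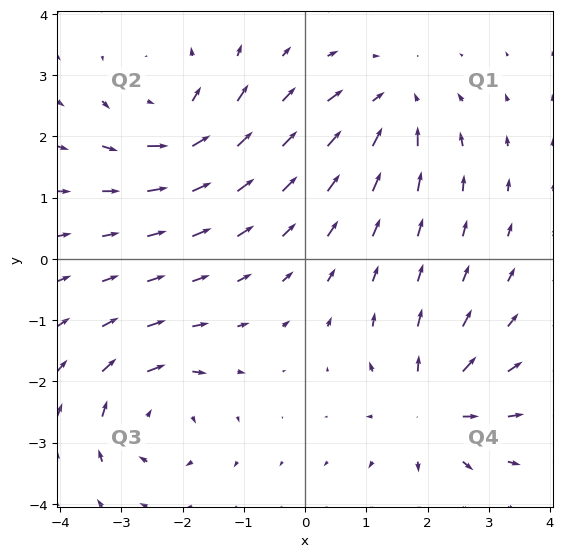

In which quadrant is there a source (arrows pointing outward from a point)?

Q4

The source sits at approximately (2.1, -2.4), which lies in quadrant Q4. The divergence there is about +6, positive as expected for a source.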